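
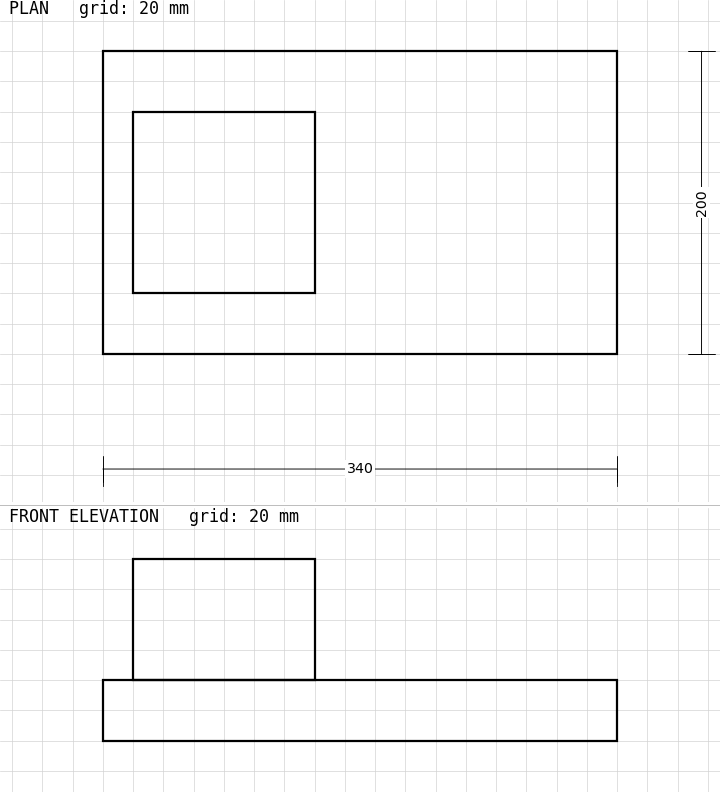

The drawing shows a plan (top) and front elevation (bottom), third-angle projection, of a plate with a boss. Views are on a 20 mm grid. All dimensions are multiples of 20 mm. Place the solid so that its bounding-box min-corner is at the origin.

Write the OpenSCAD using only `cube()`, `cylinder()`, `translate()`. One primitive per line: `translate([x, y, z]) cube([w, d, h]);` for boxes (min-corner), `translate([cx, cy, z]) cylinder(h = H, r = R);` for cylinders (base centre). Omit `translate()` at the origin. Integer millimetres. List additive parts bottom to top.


cube([340, 200, 40]);
translate([20, 40, 40]) cube([120, 120, 80]);


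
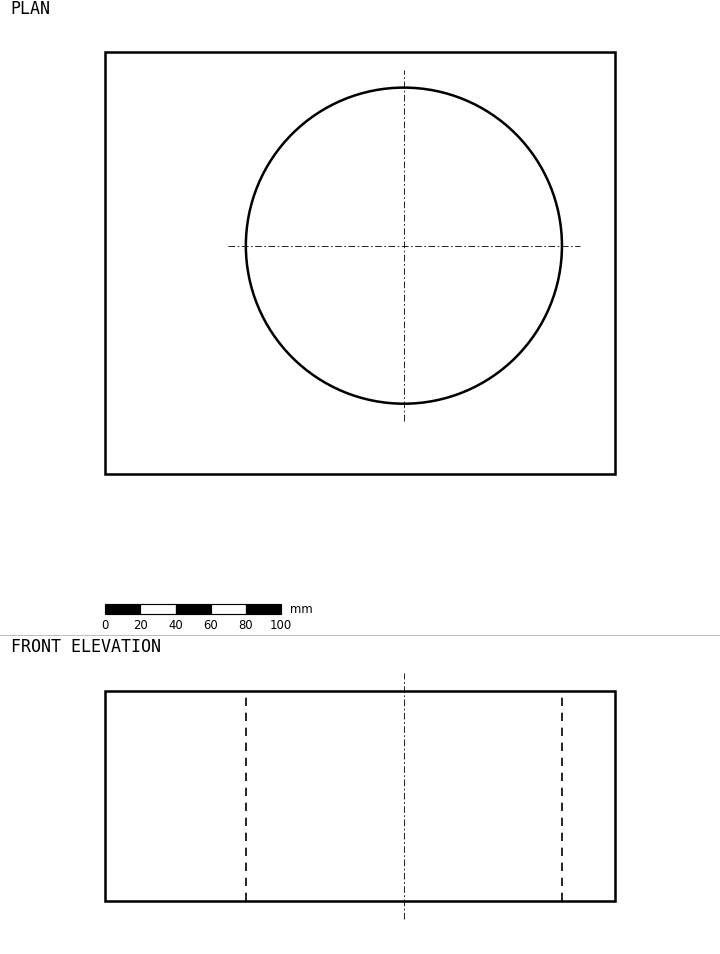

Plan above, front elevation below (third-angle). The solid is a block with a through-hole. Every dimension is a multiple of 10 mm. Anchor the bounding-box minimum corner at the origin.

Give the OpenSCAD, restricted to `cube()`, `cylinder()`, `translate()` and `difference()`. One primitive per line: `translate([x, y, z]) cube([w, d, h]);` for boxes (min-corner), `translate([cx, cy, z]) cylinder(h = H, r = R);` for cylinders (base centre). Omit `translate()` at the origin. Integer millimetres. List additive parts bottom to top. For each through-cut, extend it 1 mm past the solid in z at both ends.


difference() {
  cube([290, 240, 120]);
  translate([170, 130, -1]) cylinder(h = 122, r = 90);
}


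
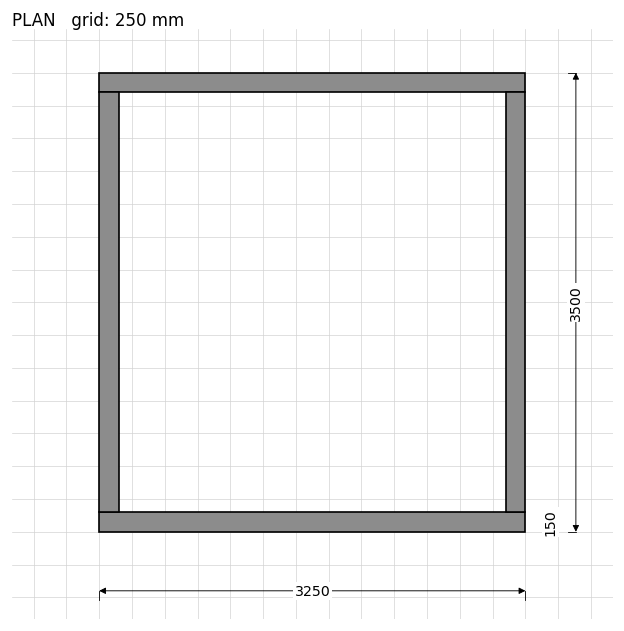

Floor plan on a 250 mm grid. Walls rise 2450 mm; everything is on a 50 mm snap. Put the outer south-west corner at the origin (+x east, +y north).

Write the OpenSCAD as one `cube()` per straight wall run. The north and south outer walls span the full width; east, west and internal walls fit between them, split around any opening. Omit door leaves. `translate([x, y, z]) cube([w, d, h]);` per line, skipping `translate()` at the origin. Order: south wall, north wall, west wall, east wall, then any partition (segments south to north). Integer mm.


cube([3250, 150, 2450]);
translate([0, 3350, 0]) cube([3250, 150, 2450]);
translate([0, 150, 0]) cube([150, 3200, 2450]);
translate([3100, 150, 0]) cube([150, 3200, 2450]);


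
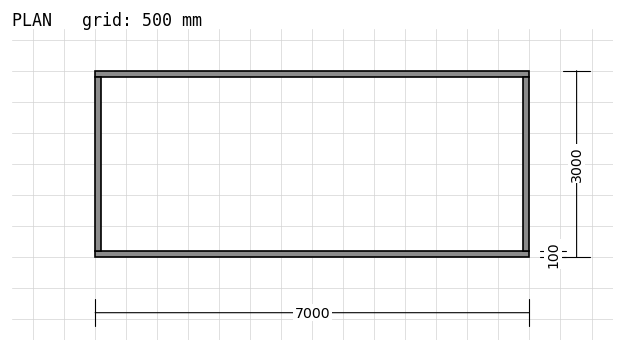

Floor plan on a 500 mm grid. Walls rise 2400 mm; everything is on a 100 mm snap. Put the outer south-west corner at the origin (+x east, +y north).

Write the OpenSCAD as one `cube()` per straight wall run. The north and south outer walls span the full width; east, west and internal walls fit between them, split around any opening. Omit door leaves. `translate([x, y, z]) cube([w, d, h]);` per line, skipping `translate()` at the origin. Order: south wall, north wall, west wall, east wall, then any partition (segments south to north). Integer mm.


cube([7000, 100, 2400]);
translate([0, 2900, 0]) cube([7000, 100, 2400]);
translate([0, 100, 0]) cube([100, 2800, 2400]);
translate([6900, 100, 0]) cube([100, 2800, 2400]);


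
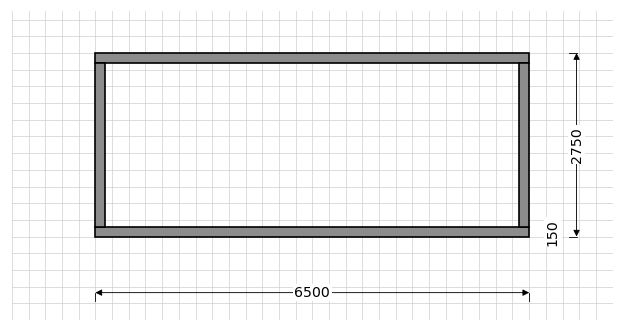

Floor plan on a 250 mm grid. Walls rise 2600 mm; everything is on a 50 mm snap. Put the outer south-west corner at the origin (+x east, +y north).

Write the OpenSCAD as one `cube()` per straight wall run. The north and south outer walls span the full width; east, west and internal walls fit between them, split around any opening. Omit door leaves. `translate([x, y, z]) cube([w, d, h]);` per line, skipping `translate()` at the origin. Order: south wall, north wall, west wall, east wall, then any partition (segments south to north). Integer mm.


cube([6500, 150, 2600]);
translate([0, 2600, 0]) cube([6500, 150, 2600]);
translate([0, 150, 0]) cube([150, 2450, 2600]);
translate([6350, 150, 0]) cube([150, 2450, 2600]);


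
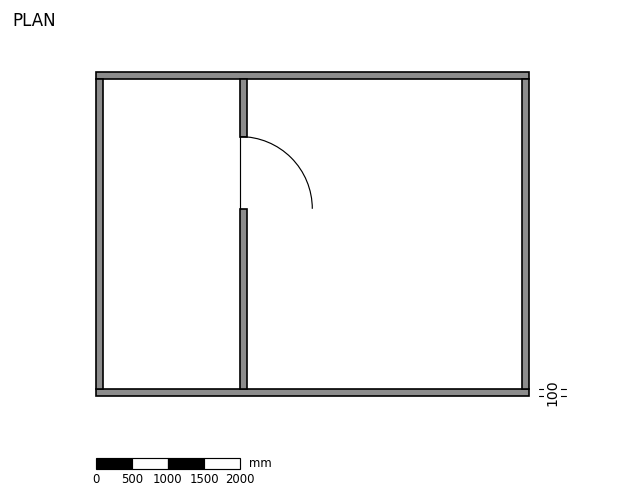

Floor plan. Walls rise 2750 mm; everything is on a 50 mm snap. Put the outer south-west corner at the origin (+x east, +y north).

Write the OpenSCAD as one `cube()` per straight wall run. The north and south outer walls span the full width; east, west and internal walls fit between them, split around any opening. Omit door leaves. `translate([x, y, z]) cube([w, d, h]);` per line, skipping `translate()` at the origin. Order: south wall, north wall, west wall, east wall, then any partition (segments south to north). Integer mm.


cube([6000, 100, 2750]);
translate([0, 4400, 0]) cube([6000, 100, 2750]);
translate([0, 100, 0]) cube([100, 4300, 2750]);
translate([5900, 100, 0]) cube([100, 4300, 2750]);
translate([2000, 100, 0]) cube([100, 2500, 2750]);
translate([2000, 3600, 0]) cube([100, 800, 2750]);


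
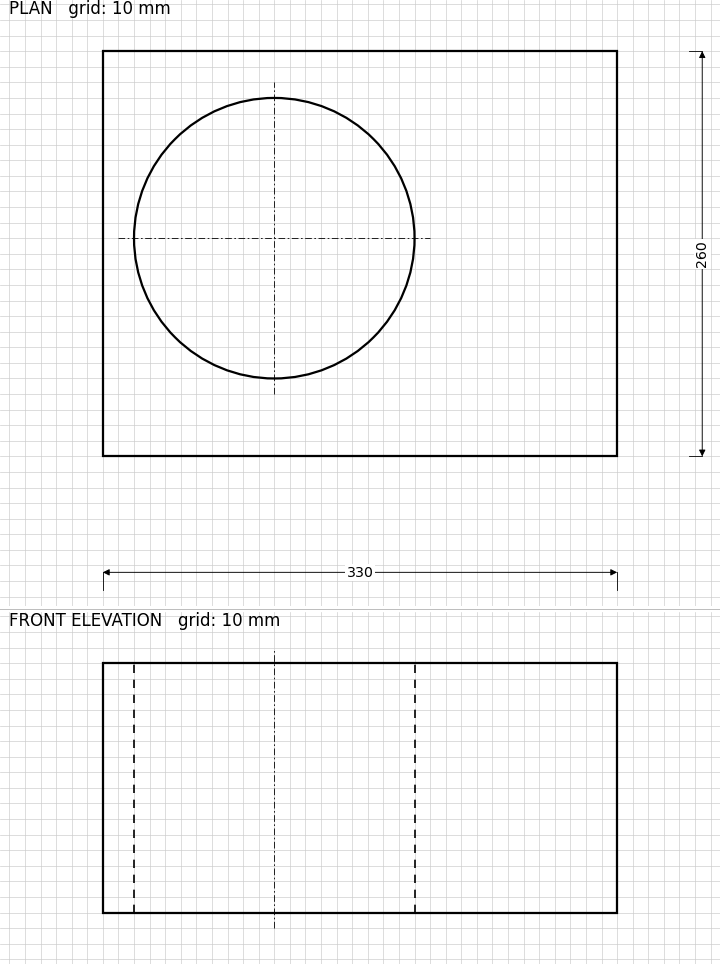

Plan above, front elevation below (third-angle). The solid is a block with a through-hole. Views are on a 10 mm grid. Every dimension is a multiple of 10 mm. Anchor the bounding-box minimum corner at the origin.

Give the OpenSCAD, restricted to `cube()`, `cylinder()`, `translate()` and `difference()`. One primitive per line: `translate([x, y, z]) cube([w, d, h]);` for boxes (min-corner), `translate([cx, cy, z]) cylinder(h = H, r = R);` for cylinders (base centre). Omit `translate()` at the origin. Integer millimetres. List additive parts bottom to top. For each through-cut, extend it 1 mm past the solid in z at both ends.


difference() {
  cube([330, 260, 160]);
  translate([110, 140, -1]) cylinder(h = 162, r = 90);
}


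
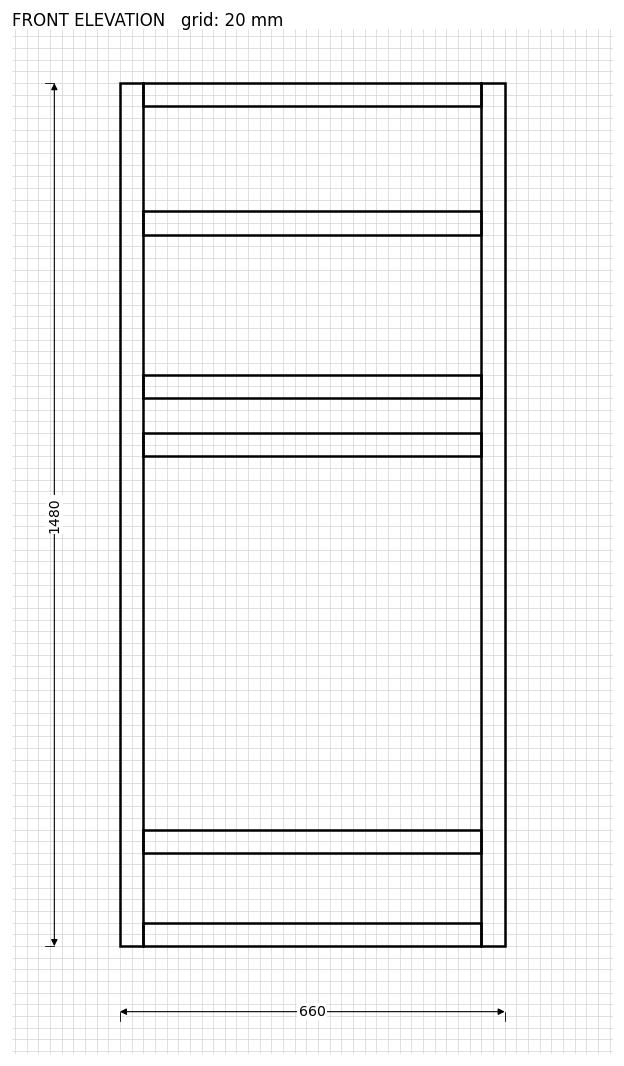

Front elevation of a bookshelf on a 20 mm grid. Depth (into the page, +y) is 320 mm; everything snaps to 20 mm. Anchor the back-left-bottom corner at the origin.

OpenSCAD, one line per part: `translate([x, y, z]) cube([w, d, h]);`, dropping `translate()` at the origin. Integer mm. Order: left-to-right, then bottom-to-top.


cube([40, 320, 1480]);
translate([40, 0, 0]) cube([580, 320, 40]);
translate([40, 0, 160]) cube([580, 320, 40]);
translate([40, 0, 840]) cube([580, 320, 40]);
translate([40, 0, 940]) cube([580, 320, 40]);
translate([40, 0, 1220]) cube([580, 320, 40]);
translate([40, 0, 1440]) cube([580, 320, 40]);
translate([620, 0, 0]) cube([40, 320, 1480]);


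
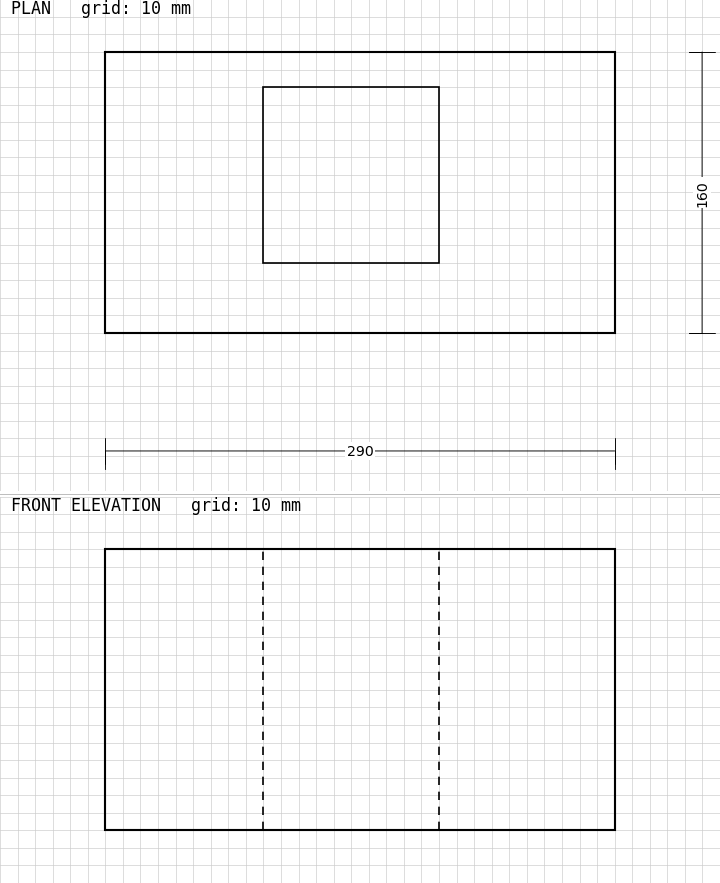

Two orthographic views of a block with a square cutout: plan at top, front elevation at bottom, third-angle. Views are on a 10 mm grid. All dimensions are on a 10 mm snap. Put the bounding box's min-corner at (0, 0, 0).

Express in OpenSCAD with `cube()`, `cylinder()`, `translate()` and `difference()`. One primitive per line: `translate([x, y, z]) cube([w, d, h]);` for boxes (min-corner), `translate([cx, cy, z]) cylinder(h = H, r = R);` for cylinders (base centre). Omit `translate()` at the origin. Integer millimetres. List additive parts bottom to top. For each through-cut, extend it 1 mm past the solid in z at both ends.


difference() {
  cube([290, 160, 160]);
  translate([90, 40, -1]) cube([100, 100, 162]);
}


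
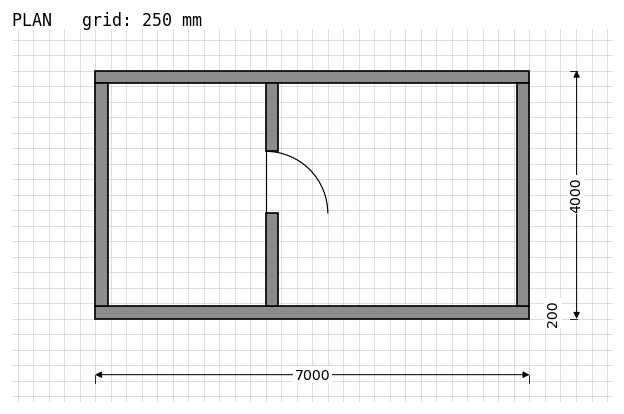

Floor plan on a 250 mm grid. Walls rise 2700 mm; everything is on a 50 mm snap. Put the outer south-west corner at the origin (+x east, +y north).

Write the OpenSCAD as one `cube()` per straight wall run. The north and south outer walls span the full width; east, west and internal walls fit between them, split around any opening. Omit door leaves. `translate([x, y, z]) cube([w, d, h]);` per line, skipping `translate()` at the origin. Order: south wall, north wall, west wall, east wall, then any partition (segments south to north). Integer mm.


cube([7000, 200, 2700]);
translate([0, 3800, 0]) cube([7000, 200, 2700]);
translate([0, 200, 0]) cube([200, 3600, 2700]);
translate([6800, 200, 0]) cube([200, 3600, 2700]);
translate([2750, 200, 0]) cube([200, 1500, 2700]);
translate([2750, 2700, 0]) cube([200, 1100, 2700]);


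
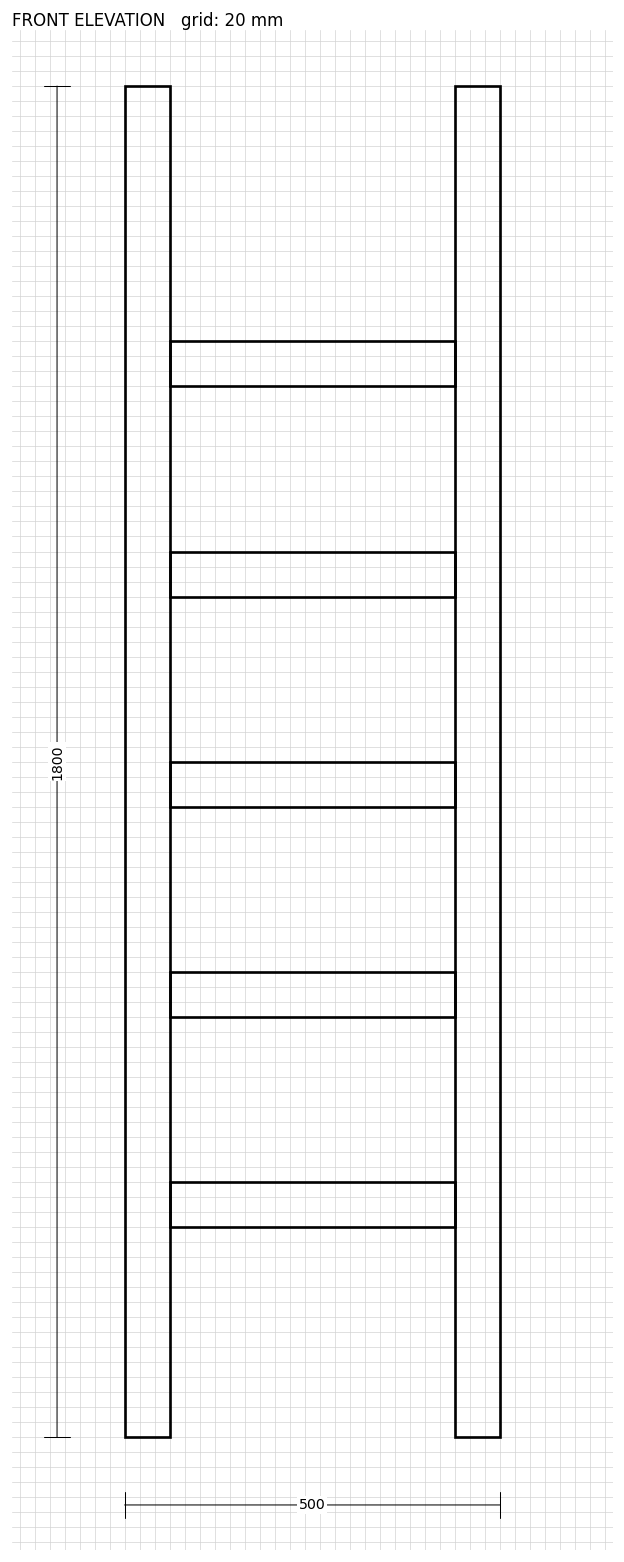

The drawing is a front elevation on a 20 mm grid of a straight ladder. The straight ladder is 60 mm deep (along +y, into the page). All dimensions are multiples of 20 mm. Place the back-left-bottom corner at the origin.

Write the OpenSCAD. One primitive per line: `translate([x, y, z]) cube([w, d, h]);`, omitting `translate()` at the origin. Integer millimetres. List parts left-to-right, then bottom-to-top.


cube([60, 60, 1800]);
translate([60, 0, 280]) cube([380, 60, 60]);
translate([60, 0, 560]) cube([380, 60, 60]);
translate([60, 0, 840]) cube([380, 60, 60]);
translate([60, 0, 1120]) cube([380, 60, 60]);
translate([60, 0, 1400]) cube([380, 60, 60]);
translate([440, 0, 0]) cube([60, 60, 1800]);


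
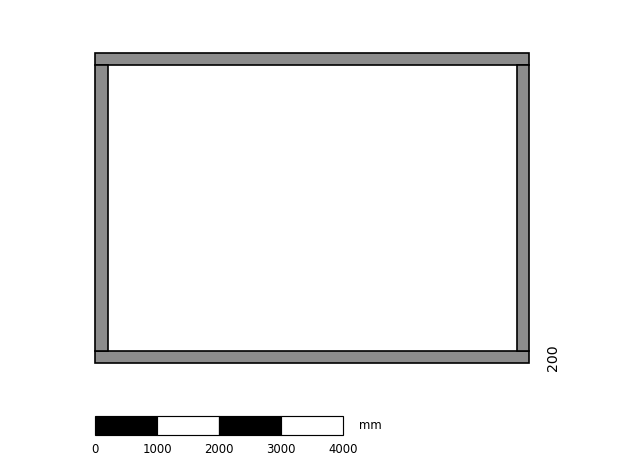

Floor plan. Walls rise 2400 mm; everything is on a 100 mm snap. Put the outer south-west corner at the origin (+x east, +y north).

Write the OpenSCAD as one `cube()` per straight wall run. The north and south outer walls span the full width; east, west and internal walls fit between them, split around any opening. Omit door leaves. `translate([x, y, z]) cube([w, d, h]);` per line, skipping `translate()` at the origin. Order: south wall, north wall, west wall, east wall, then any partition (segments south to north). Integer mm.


cube([7000, 200, 2400]);
translate([0, 4800, 0]) cube([7000, 200, 2400]);
translate([0, 200, 0]) cube([200, 4600, 2400]);
translate([6800, 200, 0]) cube([200, 4600, 2400]);


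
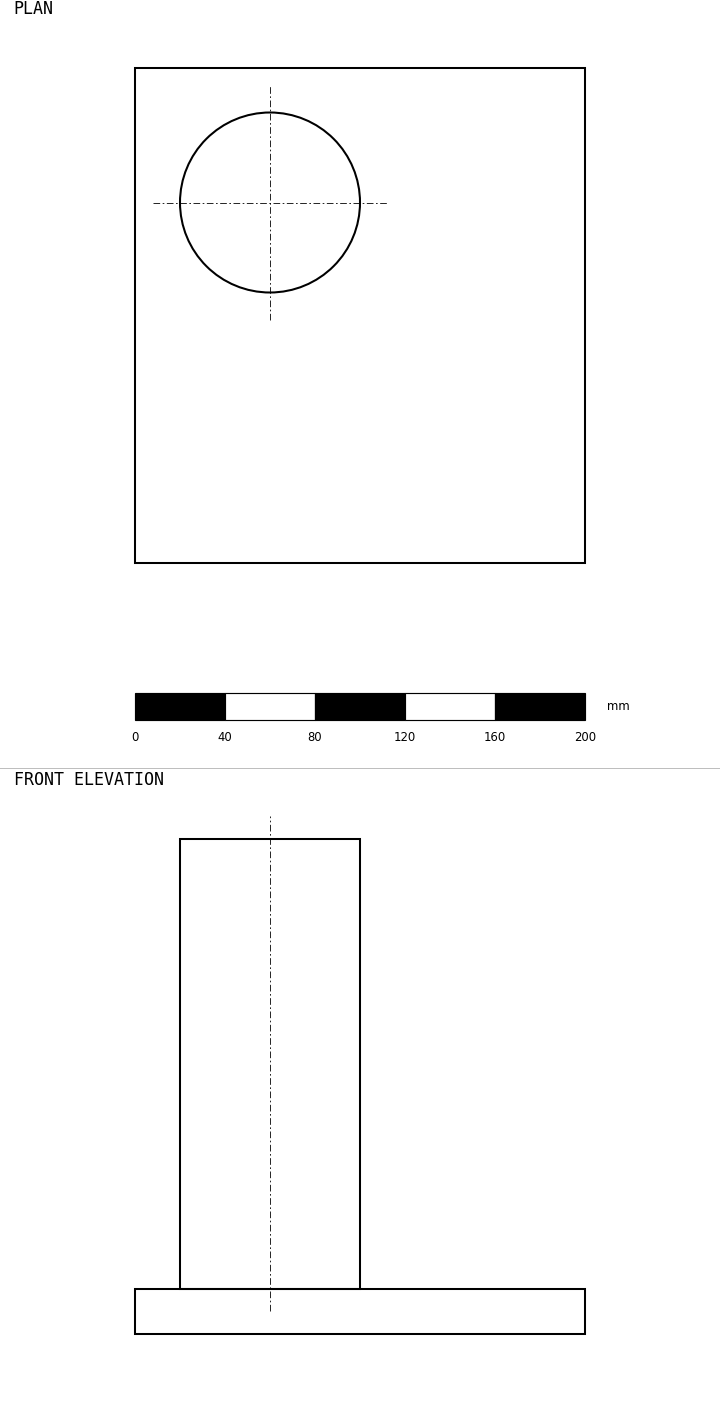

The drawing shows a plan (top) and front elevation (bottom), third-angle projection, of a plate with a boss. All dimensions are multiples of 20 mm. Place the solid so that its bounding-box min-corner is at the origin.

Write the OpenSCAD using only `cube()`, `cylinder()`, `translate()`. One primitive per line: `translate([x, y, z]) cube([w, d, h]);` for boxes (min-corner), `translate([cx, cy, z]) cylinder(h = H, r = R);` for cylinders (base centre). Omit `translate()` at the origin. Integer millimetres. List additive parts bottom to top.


cube([200, 220, 20]);
translate([60, 160, 20]) cylinder(h = 200, r = 40);


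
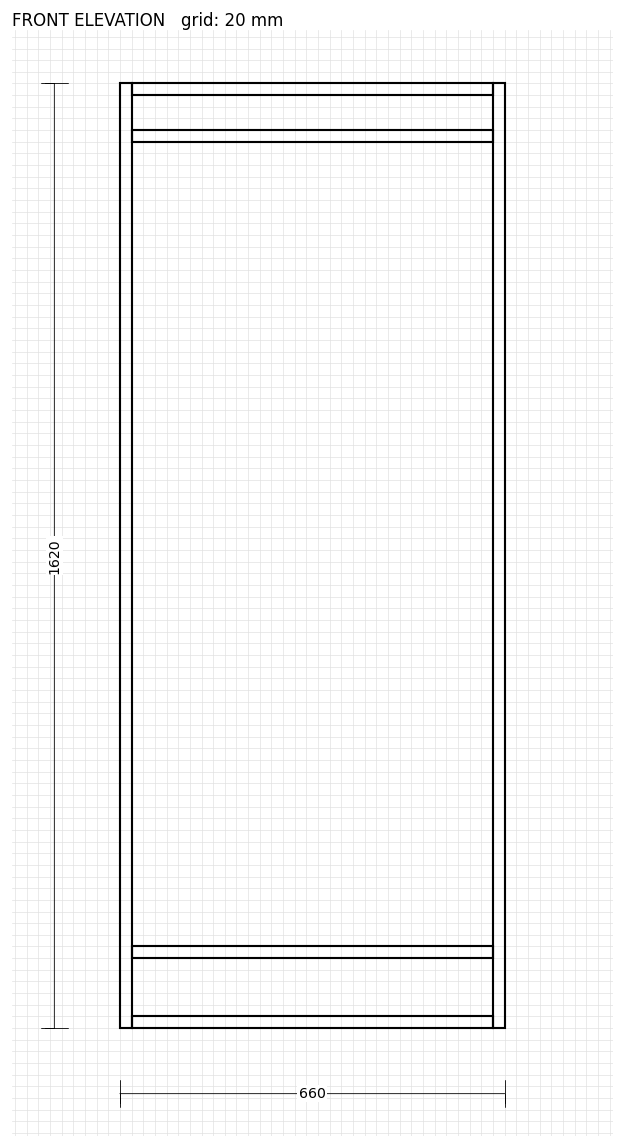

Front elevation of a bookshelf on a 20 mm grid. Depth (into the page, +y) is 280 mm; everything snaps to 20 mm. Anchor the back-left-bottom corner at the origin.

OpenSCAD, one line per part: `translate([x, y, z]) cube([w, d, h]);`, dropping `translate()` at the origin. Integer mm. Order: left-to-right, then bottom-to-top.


cube([20, 280, 1620]);
translate([20, 0, 0]) cube([620, 280, 20]);
translate([20, 0, 120]) cube([620, 280, 20]);
translate([20, 0, 1520]) cube([620, 280, 20]);
translate([20, 0, 1600]) cube([620, 280, 20]);
translate([640, 0, 0]) cube([20, 280, 1620]);


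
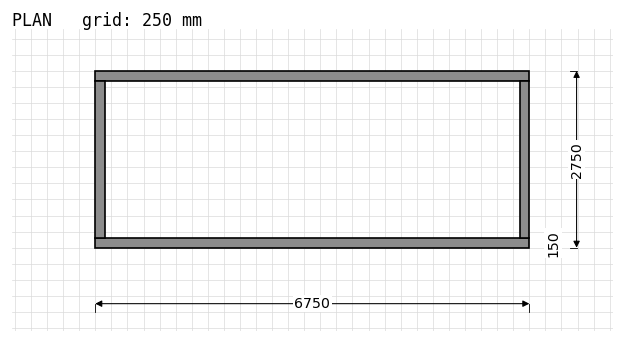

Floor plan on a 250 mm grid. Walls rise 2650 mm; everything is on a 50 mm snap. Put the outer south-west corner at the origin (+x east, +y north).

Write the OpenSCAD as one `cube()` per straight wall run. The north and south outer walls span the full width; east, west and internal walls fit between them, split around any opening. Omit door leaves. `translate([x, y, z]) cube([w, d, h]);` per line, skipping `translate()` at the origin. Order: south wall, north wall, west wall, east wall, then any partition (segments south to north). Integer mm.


cube([6750, 150, 2650]);
translate([0, 2600, 0]) cube([6750, 150, 2650]);
translate([0, 150, 0]) cube([150, 2450, 2650]);
translate([6600, 150, 0]) cube([150, 2450, 2650]);


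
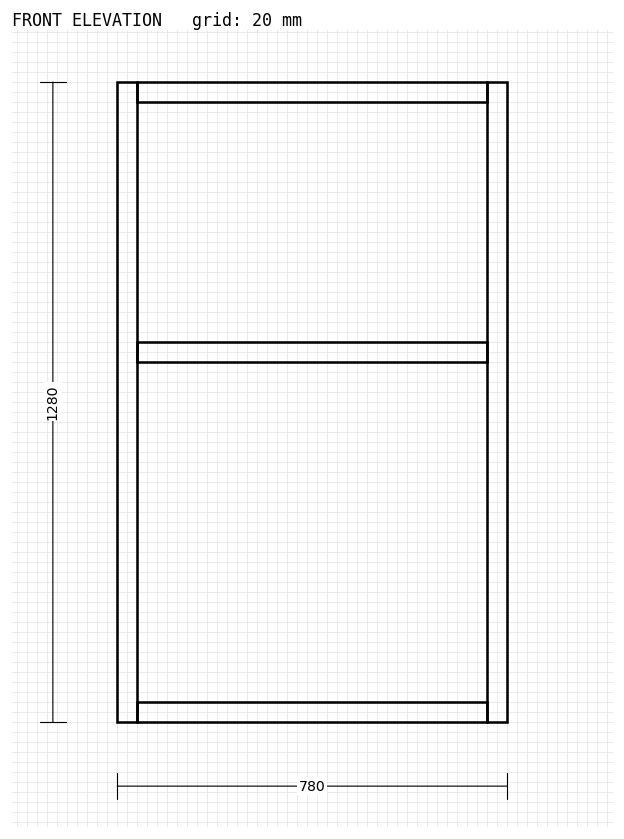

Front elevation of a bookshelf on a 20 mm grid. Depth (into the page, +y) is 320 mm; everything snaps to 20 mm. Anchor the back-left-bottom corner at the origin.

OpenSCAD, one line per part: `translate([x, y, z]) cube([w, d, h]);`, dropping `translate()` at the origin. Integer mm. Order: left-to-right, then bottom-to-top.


cube([40, 320, 1280]);
translate([40, 0, 0]) cube([700, 320, 40]);
translate([40, 0, 720]) cube([700, 320, 40]);
translate([40, 0, 1240]) cube([700, 320, 40]);
translate([740, 0, 0]) cube([40, 320, 1280]);


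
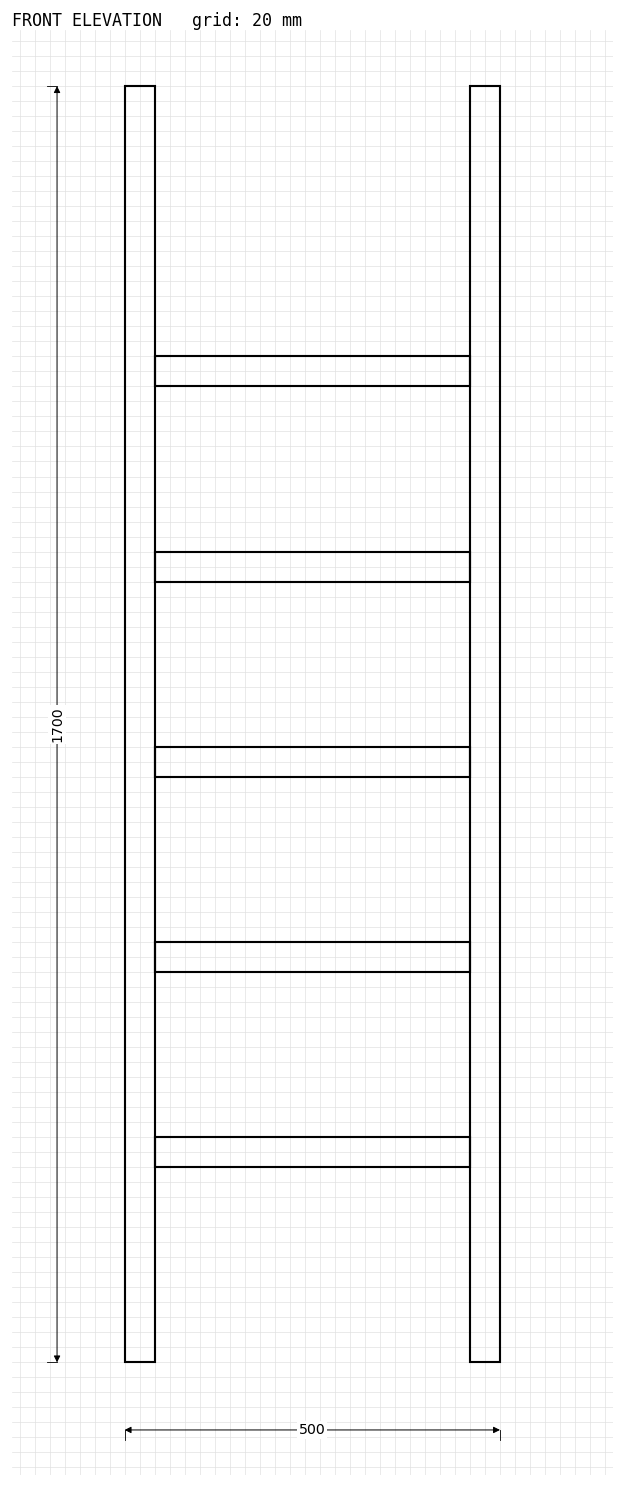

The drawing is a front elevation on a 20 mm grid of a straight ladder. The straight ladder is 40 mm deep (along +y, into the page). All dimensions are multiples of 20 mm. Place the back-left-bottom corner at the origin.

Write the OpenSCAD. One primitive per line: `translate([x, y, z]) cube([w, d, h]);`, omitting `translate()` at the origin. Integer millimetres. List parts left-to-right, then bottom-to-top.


cube([40, 40, 1700]);
translate([40, 0, 260]) cube([420, 40, 40]);
translate([40, 0, 520]) cube([420, 40, 40]);
translate([40, 0, 780]) cube([420, 40, 40]);
translate([40, 0, 1040]) cube([420, 40, 40]);
translate([40, 0, 1300]) cube([420, 40, 40]);
translate([460, 0, 0]) cube([40, 40, 1700]);


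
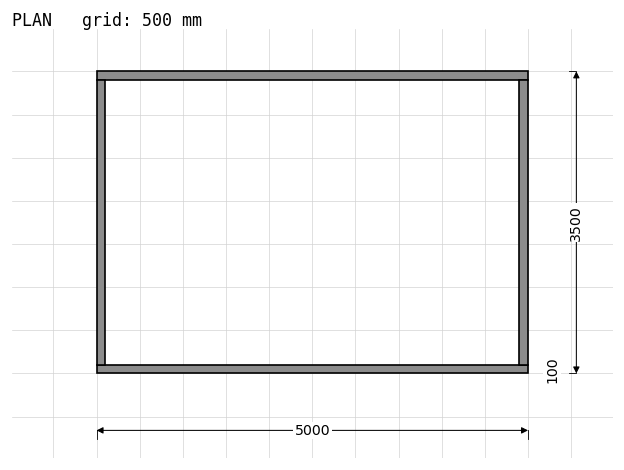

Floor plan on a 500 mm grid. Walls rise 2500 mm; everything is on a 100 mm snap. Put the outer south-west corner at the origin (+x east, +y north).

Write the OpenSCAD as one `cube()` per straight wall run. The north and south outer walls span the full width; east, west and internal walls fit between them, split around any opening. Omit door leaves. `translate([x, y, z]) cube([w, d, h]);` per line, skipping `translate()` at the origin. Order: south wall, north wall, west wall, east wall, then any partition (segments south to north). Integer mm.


cube([5000, 100, 2500]);
translate([0, 3400, 0]) cube([5000, 100, 2500]);
translate([0, 100, 0]) cube([100, 3300, 2500]);
translate([4900, 100, 0]) cube([100, 3300, 2500]);


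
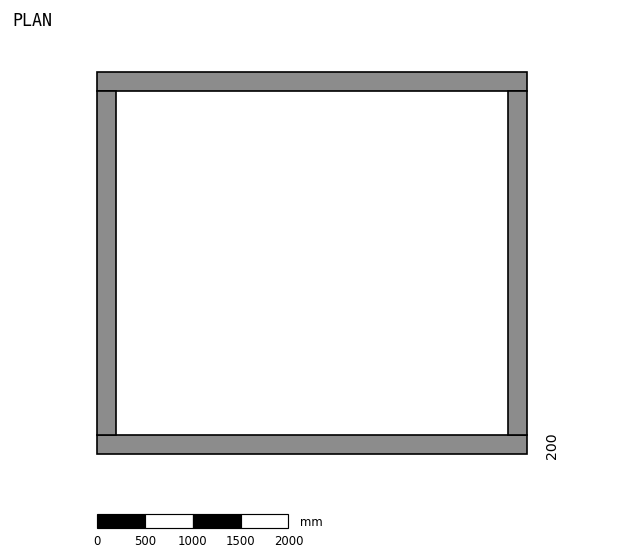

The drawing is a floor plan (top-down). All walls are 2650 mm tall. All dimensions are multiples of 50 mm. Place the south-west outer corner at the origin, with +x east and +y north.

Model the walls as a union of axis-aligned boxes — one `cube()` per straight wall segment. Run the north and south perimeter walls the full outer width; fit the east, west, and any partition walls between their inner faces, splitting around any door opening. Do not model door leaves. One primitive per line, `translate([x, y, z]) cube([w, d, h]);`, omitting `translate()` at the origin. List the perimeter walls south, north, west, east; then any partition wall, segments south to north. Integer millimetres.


cube([4500, 200, 2650]);
translate([0, 3800, 0]) cube([4500, 200, 2650]);
translate([0, 200, 0]) cube([200, 3600, 2650]);
translate([4300, 200, 0]) cube([200, 3600, 2650]);


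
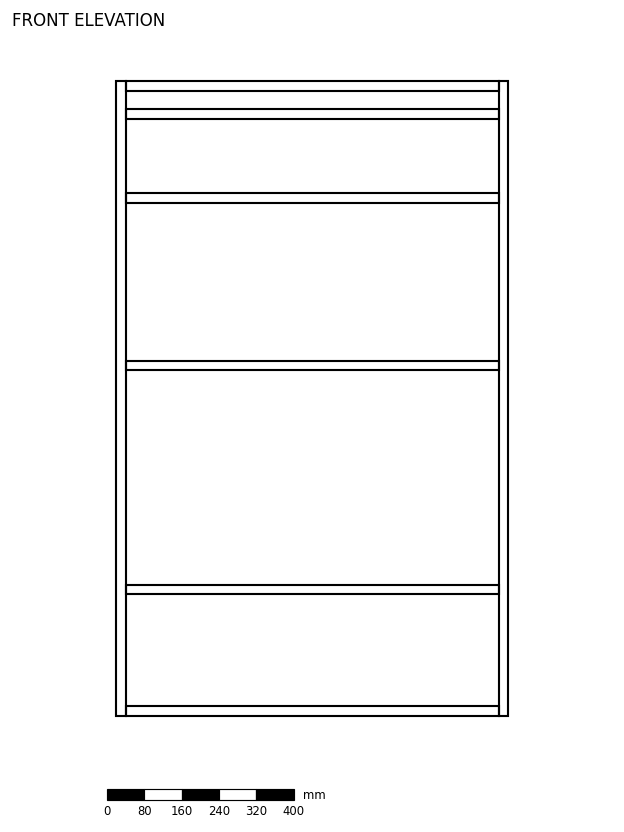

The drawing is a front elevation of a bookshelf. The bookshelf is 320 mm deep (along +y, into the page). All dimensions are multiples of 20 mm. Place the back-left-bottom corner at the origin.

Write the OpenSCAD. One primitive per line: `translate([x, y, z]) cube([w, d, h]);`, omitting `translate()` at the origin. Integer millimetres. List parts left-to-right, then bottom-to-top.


cube([20, 320, 1360]);
translate([20, 0, 0]) cube([800, 320, 20]);
translate([20, 0, 260]) cube([800, 320, 20]);
translate([20, 0, 740]) cube([800, 320, 20]);
translate([20, 0, 1100]) cube([800, 320, 20]);
translate([20, 0, 1280]) cube([800, 320, 20]);
translate([20, 0, 1340]) cube([800, 320, 20]);
translate([820, 0, 0]) cube([20, 320, 1360]);


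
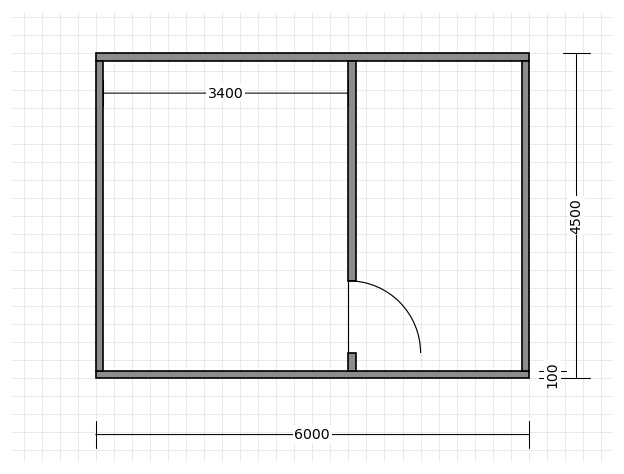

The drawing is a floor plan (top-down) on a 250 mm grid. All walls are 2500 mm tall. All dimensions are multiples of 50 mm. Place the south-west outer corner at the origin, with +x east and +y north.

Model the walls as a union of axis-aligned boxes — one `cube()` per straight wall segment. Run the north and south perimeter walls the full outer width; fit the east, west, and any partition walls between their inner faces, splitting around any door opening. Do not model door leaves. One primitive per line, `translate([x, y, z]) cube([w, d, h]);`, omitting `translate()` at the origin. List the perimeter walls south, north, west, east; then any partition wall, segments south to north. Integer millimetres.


cube([6000, 100, 2500]);
translate([0, 4400, 0]) cube([6000, 100, 2500]);
translate([0, 100, 0]) cube([100, 4300, 2500]);
translate([5900, 100, 0]) cube([100, 4300, 2500]);
translate([3500, 100, 0]) cube([100, 250, 2500]);
translate([3500, 1350, 0]) cube([100, 3050, 2500]);


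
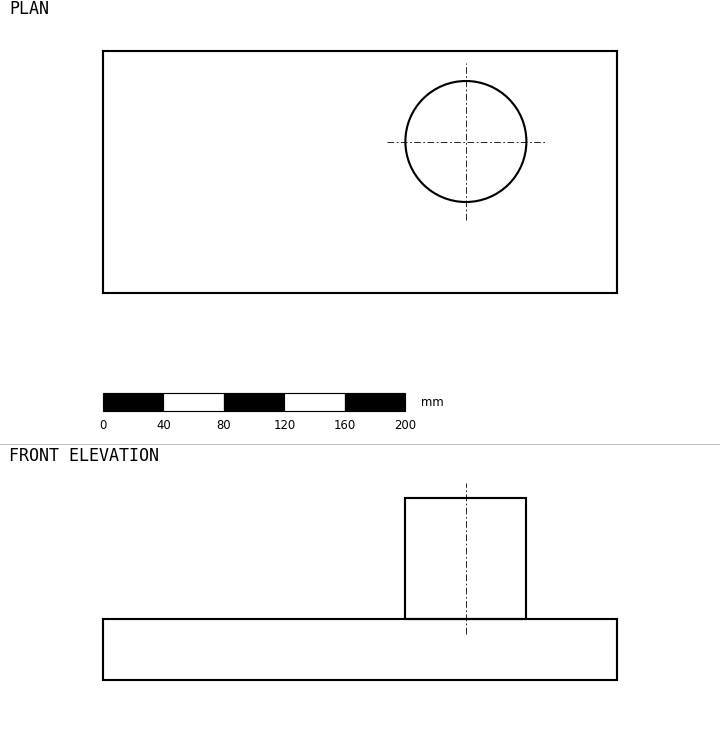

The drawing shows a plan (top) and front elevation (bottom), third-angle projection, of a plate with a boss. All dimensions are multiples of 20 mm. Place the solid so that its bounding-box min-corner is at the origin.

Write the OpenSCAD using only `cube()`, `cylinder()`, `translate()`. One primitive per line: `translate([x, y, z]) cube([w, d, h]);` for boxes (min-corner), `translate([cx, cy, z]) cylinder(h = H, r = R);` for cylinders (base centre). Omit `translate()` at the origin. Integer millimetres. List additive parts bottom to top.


cube([340, 160, 40]);
translate([240, 100, 40]) cylinder(h = 80, r = 40);


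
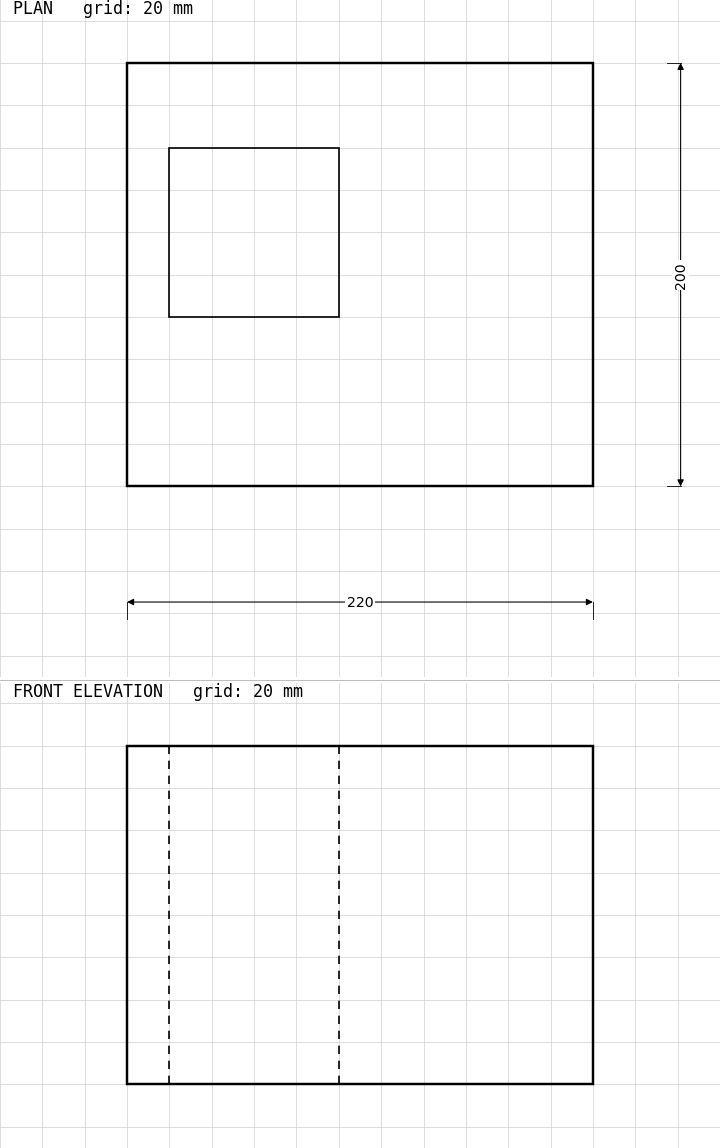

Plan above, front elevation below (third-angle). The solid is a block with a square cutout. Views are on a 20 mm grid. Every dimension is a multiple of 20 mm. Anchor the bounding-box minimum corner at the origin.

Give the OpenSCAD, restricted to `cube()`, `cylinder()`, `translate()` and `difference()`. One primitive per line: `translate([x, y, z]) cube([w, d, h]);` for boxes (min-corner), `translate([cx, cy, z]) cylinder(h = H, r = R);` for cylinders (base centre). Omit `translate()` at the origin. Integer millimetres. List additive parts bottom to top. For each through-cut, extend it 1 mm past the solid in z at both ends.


difference() {
  cube([220, 200, 160]);
  translate([20, 80, -1]) cube([80, 80, 162]);
}


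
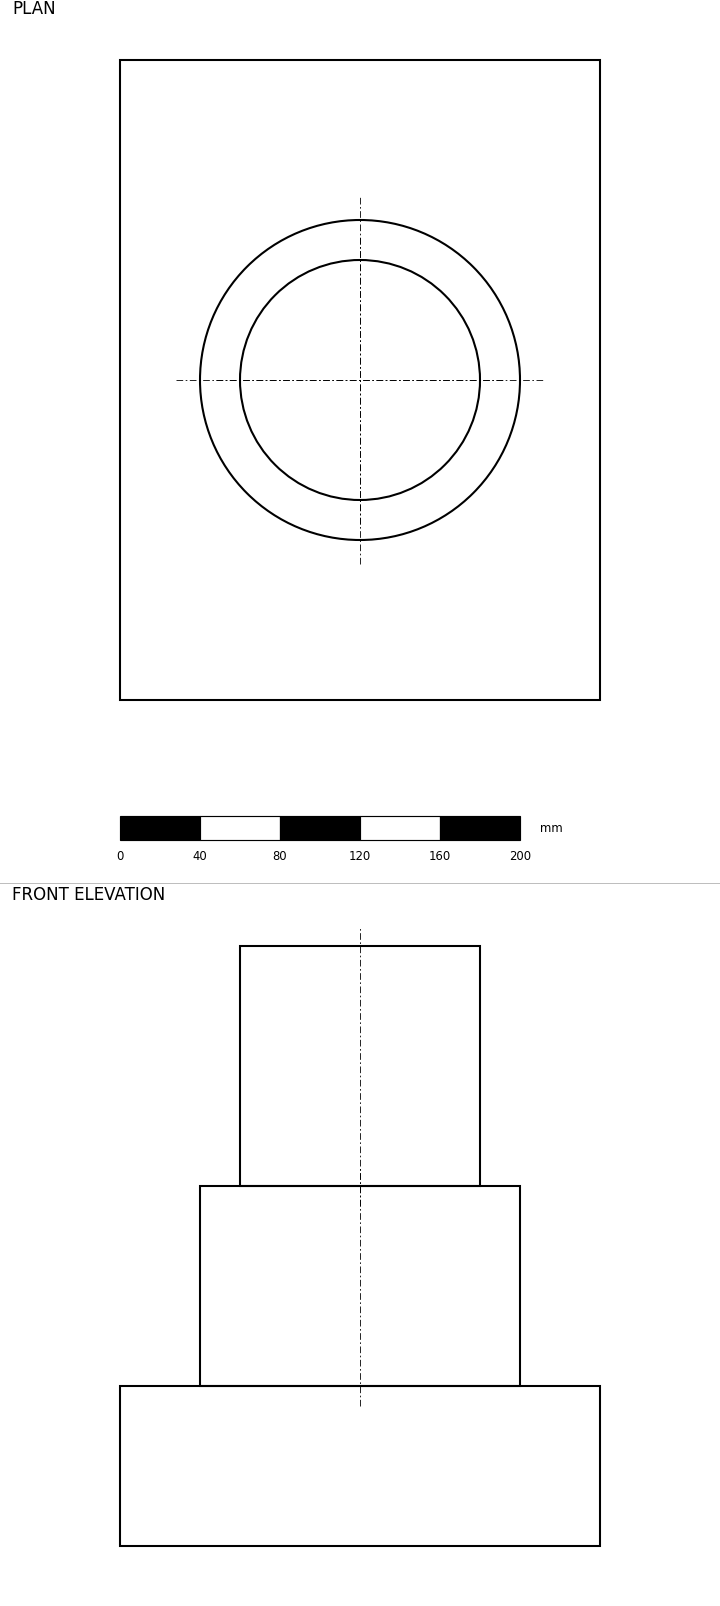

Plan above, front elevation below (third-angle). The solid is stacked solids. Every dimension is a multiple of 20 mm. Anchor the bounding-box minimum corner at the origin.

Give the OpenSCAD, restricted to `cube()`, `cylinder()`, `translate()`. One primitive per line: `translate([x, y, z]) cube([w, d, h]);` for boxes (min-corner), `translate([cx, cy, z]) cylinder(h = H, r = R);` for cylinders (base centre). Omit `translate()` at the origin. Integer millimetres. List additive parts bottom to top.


cube([240, 320, 80]);
translate([120, 160, 80]) cylinder(h = 100, r = 80);
translate([120, 160, 180]) cylinder(h = 120, r = 60);


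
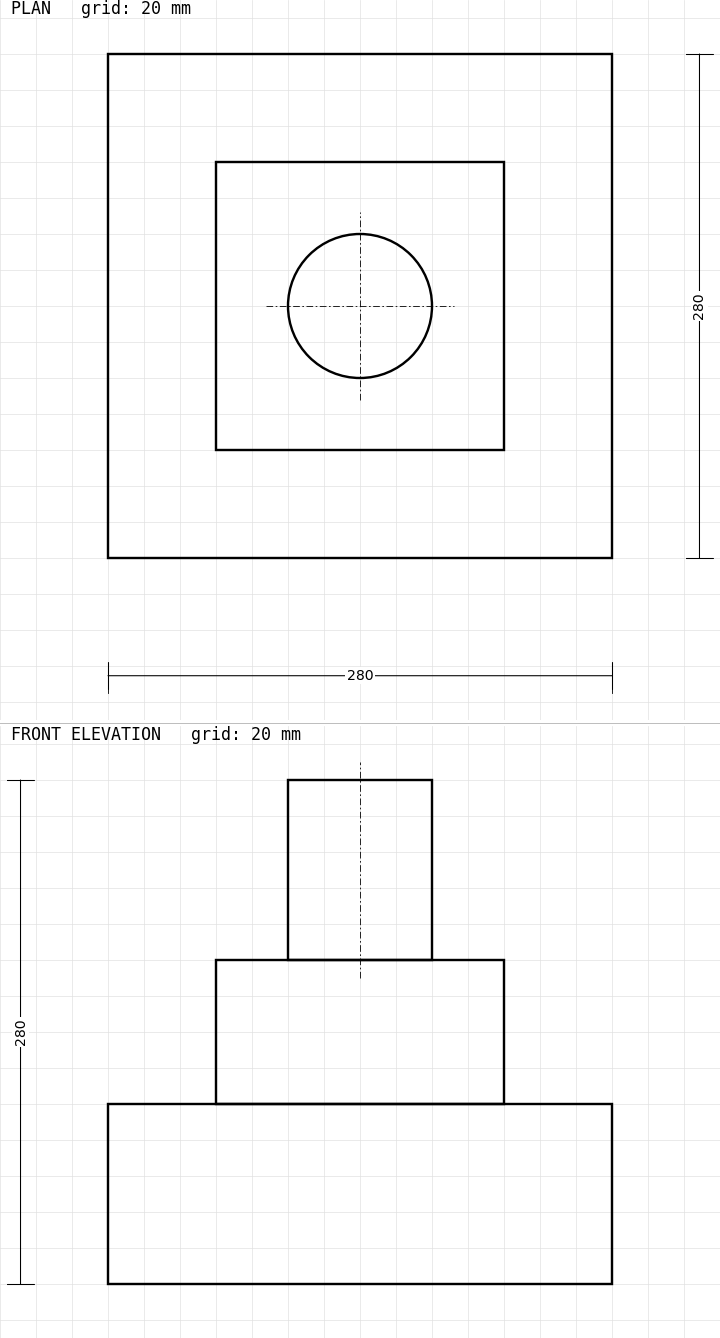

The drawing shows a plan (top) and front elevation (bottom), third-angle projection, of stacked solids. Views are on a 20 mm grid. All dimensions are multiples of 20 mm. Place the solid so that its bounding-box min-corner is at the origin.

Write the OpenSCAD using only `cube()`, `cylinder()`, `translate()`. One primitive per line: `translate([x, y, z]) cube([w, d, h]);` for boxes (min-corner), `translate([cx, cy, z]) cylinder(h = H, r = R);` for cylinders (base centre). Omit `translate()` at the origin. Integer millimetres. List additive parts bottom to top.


cube([280, 280, 100]);
translate([60, 60, 100]) cube([160, 160, 80]);
translate([140, 140, 180]) cylinder(h = 100, r = 40);


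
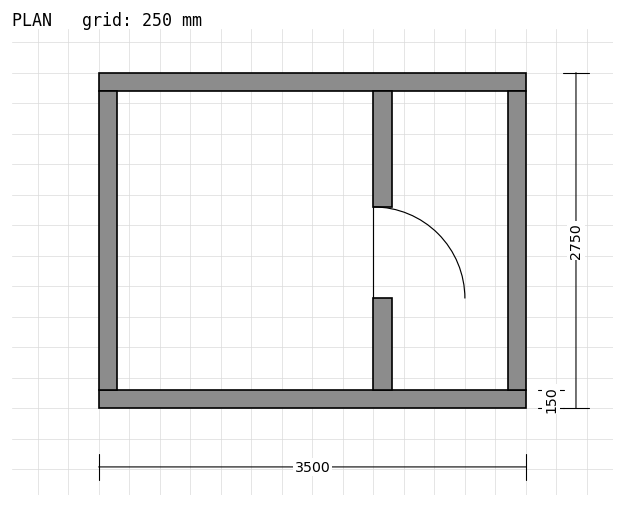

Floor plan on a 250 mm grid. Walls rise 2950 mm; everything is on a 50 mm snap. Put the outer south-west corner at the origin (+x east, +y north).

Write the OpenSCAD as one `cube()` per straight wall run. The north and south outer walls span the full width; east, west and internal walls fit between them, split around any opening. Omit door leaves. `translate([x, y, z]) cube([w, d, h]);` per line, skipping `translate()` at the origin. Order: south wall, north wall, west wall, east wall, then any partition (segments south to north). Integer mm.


cube([3500, 150, 2950]);
translate([0, 2600, 0]) cube([3500, 150, 2950]);
translate([0, 150, 0]) cube([150, 2450, 2950]);
translate([3350, 150, 0]) cube([150, 2450, 2950]);
translate([2250, 150, 0]) cube([150, 750, 2950]);
translate([2250, 1650, 0]) cube([150, 950, 2950]);


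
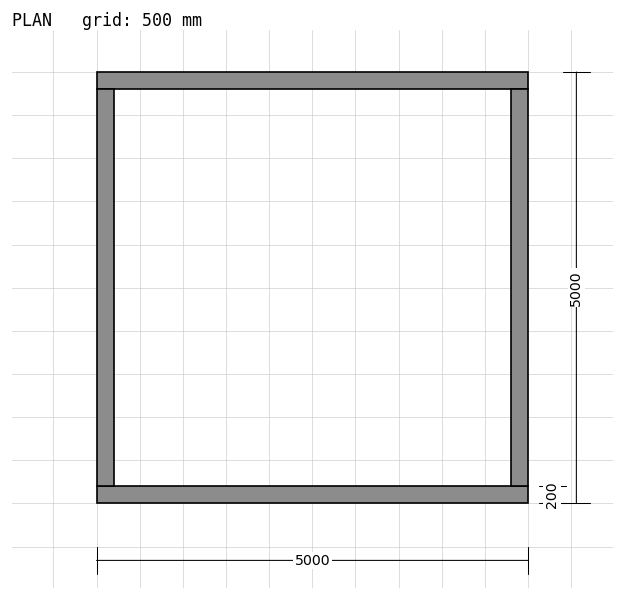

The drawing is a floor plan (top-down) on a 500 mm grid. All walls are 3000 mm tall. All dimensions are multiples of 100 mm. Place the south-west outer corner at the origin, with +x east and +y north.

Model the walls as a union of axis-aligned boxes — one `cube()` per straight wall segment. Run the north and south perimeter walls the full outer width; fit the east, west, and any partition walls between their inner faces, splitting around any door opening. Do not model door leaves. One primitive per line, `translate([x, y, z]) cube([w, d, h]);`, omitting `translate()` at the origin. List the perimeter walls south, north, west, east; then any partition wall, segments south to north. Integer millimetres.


cube([5000, 200, 3000]);
translate([0, 4800, 0]) cube([5000, 200, 3000]);
translate([0, 200, 0]) cube([200, 4600, 3000]);
translate([4800, 200, 0]) cube([200, 4600, 3000]);


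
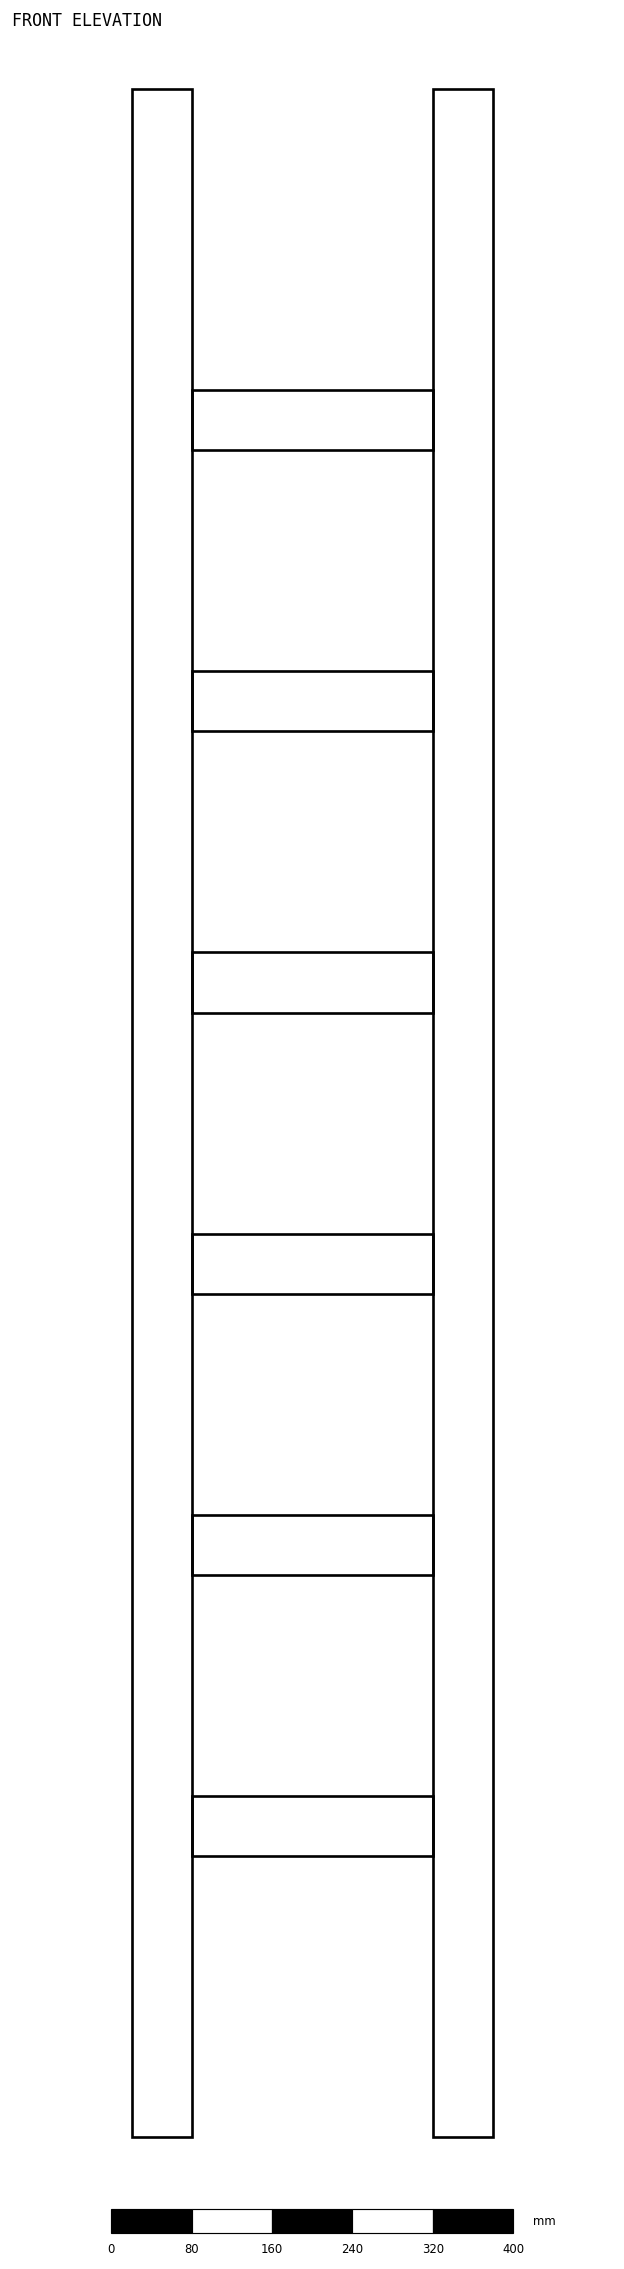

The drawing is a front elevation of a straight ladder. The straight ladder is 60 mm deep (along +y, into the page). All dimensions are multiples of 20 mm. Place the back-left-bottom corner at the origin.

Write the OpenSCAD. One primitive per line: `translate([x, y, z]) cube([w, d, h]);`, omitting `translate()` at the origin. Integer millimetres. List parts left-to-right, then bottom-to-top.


cube([60, 60, 2040]);
translate([60, 0, 280]) cube([240, 60, 60]);
translate([60, 0, 560]) cube([240, 60, 60]);
translate([60, 0, 840]) cube([240, 60, 60]);
translate([60, 0, 1120]) cube([240, 60, 60]);
translate([60, 0, 1400]) cube([240, 60, 60]);
translate([60, 0, 1680]) cube([240, 60, 60]);
translate([300, 0, 0]) cube([60, 60, 2040]);


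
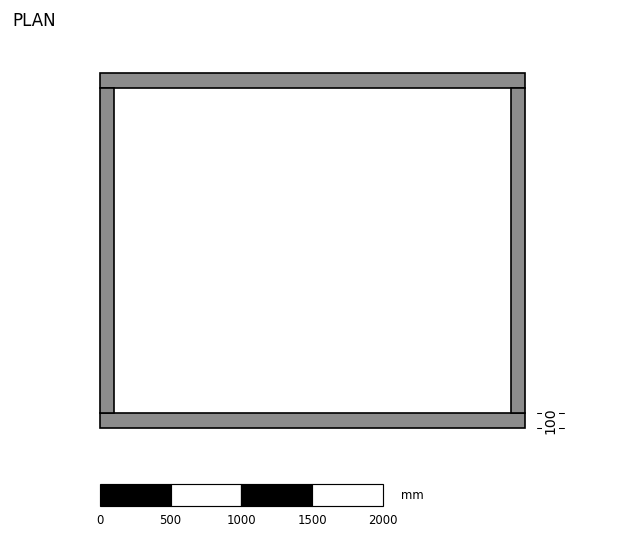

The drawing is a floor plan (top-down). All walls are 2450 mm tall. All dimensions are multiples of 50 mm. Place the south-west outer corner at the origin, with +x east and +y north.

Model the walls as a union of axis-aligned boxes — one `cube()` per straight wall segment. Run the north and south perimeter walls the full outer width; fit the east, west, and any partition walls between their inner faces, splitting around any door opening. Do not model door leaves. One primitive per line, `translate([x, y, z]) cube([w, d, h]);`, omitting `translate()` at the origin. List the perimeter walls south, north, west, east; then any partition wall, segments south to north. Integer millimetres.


cube([3000, 100, 2450]);
translate([0, 2400, 0]) cube([3000, 100, 2450]);
translate([0, 100, 0]) cube([100, 2300, 2450]);
translate([2900, 100, 0]) cube([100, 2300, 2450]);


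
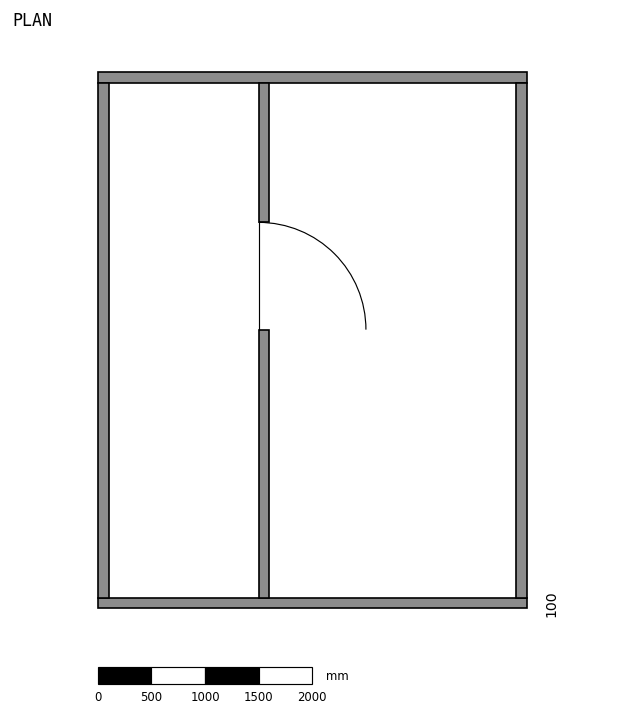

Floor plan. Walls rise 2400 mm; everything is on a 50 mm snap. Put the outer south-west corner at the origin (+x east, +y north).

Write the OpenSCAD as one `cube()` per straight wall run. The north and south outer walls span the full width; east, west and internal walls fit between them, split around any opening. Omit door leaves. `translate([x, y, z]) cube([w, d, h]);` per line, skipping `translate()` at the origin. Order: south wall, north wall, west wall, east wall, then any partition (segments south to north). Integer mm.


cube([4000, 100, 2400]);
translate([0, 4900, 0]) cube([4000, 100, 2400]);
translate([0, 100, 0]) cube([100, 4800, 2400]);
translate([3900, 100, 0]) cube([100, 4800, 2400]);
translate([1500, 100, 0]) cube([100, 2500, 2400]);
translate([1500, 3600, 0]) cube([100, 1300, 2400]);


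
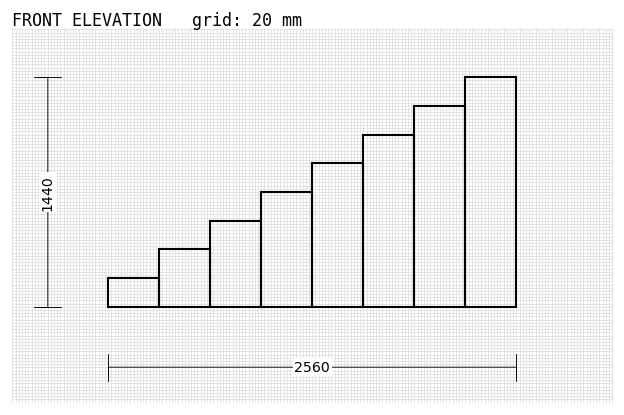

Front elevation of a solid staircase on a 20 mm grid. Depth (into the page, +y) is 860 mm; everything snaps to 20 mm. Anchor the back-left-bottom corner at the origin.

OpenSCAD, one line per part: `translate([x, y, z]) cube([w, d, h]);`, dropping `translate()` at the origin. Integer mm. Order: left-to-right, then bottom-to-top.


cube([320, 860, 180]);
translate([320, 0, 0]) cube([320, 860, 360]);
translate([640, 0, 0]) cube([320, 860, 540]);
translate([960, 0, 0]) cube([320, 860, 720]);
translate([1280, 0, 0]) cube([320, 860, 900]);
translate([1600, 0, 0]) cube([320, 860, 1080]);
translate([1920, 0, 0]) cube([320, 860, 1260]);
translate([2240, 0, 0]) cube([320, 860, 1440]);


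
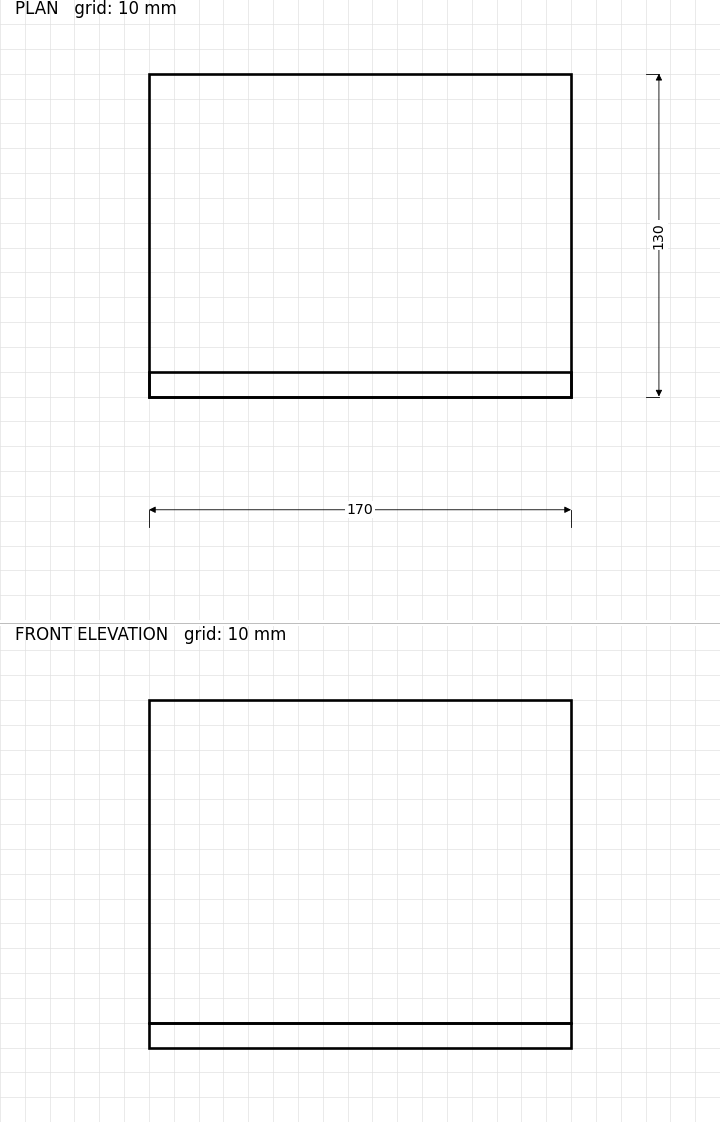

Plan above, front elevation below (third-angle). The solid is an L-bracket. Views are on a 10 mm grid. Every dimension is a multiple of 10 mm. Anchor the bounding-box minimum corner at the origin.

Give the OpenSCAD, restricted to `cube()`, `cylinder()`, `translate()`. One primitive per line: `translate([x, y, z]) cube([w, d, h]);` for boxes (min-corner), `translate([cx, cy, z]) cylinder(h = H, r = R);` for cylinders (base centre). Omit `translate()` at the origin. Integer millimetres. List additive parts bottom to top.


cube([170, 130, 10]);
translate([0, 0, 10]) cube([170, 10, 130]);


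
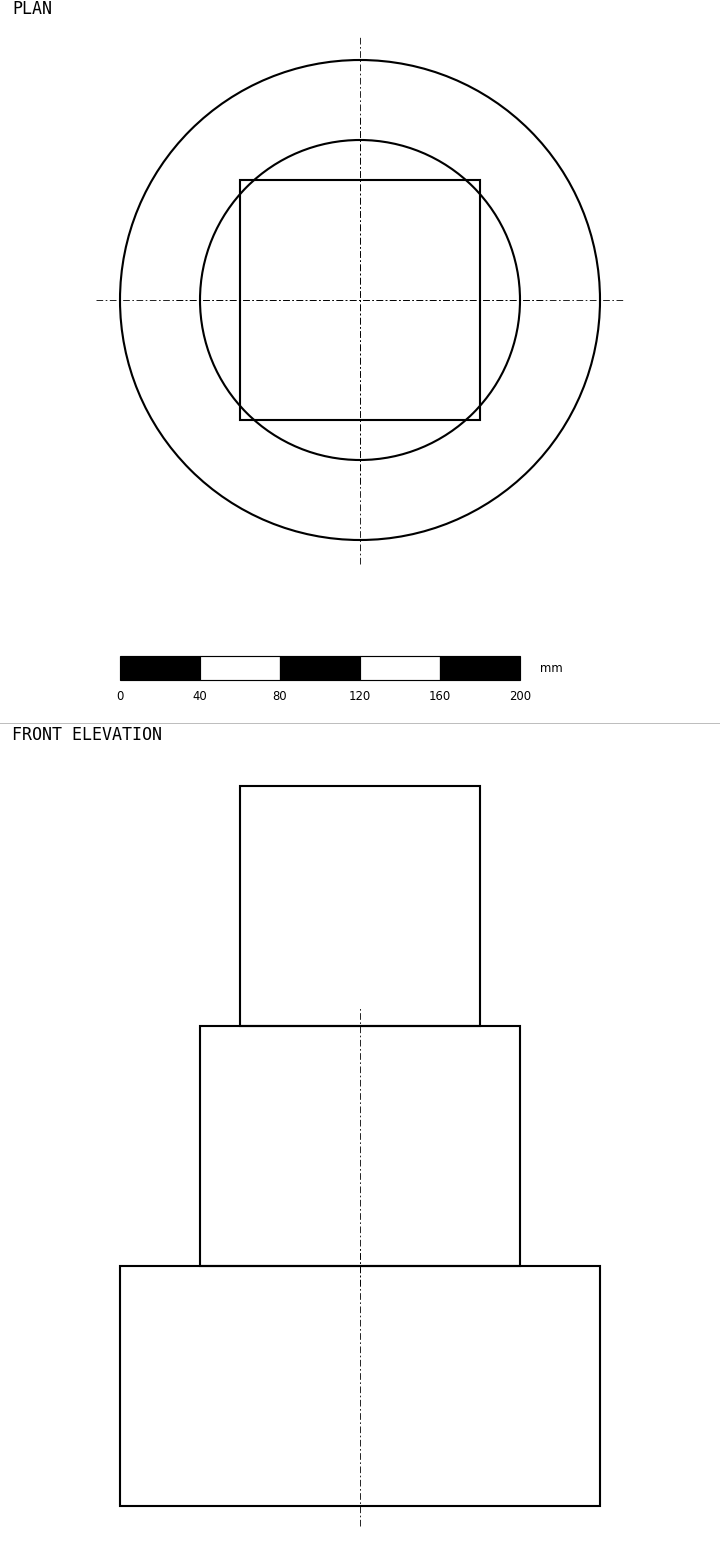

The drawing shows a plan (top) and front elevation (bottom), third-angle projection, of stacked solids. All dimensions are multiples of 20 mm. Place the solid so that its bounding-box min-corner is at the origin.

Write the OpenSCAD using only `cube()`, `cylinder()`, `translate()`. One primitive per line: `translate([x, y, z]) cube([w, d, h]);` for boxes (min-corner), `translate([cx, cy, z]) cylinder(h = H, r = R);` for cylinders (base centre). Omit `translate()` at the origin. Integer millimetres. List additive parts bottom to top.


translate([120, 120, 0]) cylinder(h = 120, r = 120);
translate([120, 120, 120]) cylinder(h = 120, r = 80);
translate([60, 60, 240]) cube([120, 120, 120]);


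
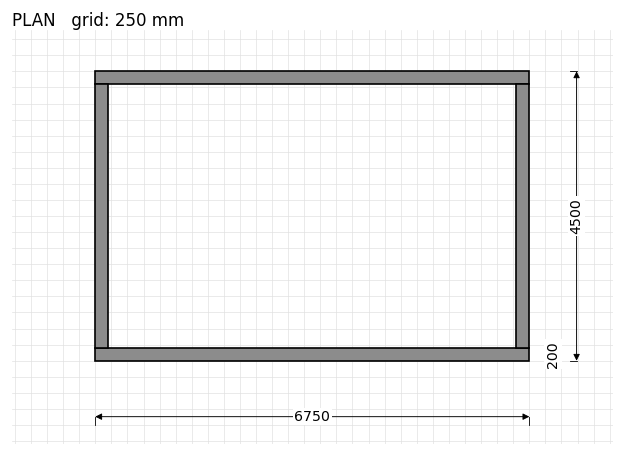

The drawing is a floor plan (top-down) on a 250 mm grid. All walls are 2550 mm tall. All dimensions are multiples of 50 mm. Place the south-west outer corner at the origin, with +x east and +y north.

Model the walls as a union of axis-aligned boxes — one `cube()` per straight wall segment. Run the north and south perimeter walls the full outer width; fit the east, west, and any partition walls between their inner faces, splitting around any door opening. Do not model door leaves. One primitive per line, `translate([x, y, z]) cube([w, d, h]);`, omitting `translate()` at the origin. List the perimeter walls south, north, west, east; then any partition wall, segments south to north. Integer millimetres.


cube([6750, 200, 2550]);
translate([0, 4300, 0]) cube([6750, 200, 2550]);
translate([0, 200, 0]) cube([200, 4100, 2550]);
translate([6550, 200, 0]) cube([200, 4100, 2550]);


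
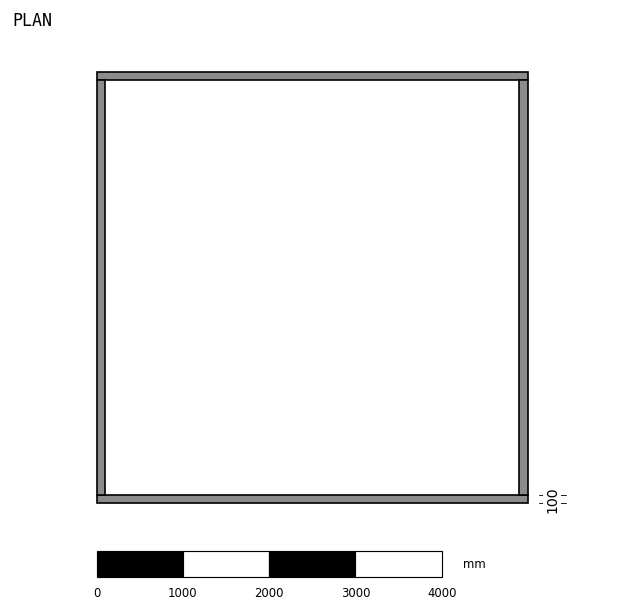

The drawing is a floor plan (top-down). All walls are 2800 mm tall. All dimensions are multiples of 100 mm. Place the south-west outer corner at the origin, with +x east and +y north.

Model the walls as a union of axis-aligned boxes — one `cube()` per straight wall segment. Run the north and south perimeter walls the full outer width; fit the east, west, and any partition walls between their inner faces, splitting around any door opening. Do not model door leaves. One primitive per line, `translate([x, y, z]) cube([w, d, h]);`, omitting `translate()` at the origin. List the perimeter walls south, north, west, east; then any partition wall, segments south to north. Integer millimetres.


cube([5000, 100, 2800]);
translate([0, 4900, 0]) cube([5000, 100, 2800]);
translate([0, 100, 0]) cube([100, 4800, 2800]);
translate([4900, 100, 0]) cube([100, 4800, 2800]);


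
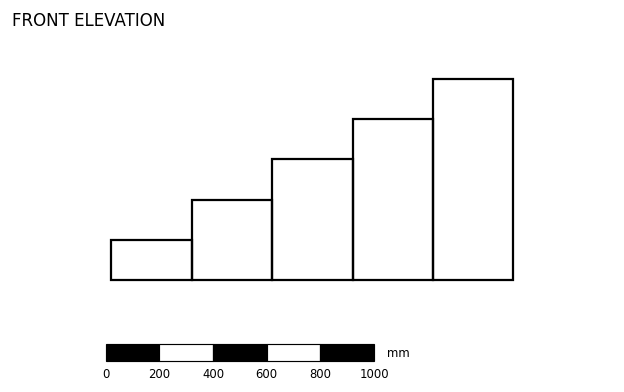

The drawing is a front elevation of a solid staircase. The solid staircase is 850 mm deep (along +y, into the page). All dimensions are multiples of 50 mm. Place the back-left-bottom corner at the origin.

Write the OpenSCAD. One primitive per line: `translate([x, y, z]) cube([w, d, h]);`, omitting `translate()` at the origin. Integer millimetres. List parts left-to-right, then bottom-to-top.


cube([300, 850, 150]);
translate([300, 0, 0]) cube([300, 850, 300]);
translate([600, 0, 0]) cube([300, 850, 450]);
translate([900, 0, 0]) cube([300, 850, 600]);
translate([1200, 0, 0]) cube([300, 850, 750]);


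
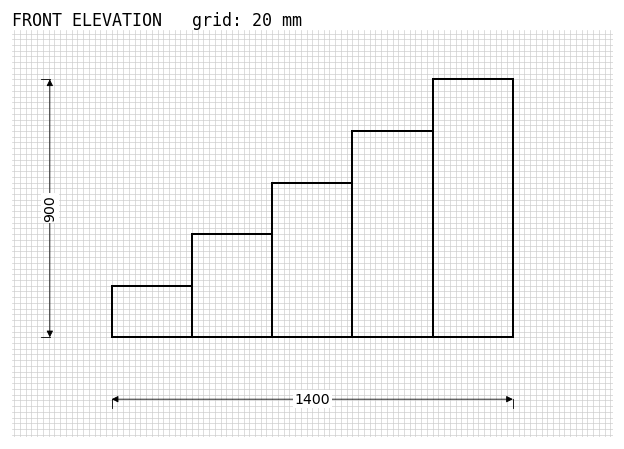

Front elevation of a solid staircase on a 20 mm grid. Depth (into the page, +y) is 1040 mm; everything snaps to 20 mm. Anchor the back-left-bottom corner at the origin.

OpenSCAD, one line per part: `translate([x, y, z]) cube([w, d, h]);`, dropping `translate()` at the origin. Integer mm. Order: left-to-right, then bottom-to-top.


cube([280, 1040, 180]);
translate([280, 0, 0]) cube([280, 1040, 360]);
translate([560, 0, 0]) cube([280, 1040, 540]);
translate([840, 0, 0]) cube([280, 1040, 720]);
translate([1120, 0, 0]) cube([280, 1040, 900]);


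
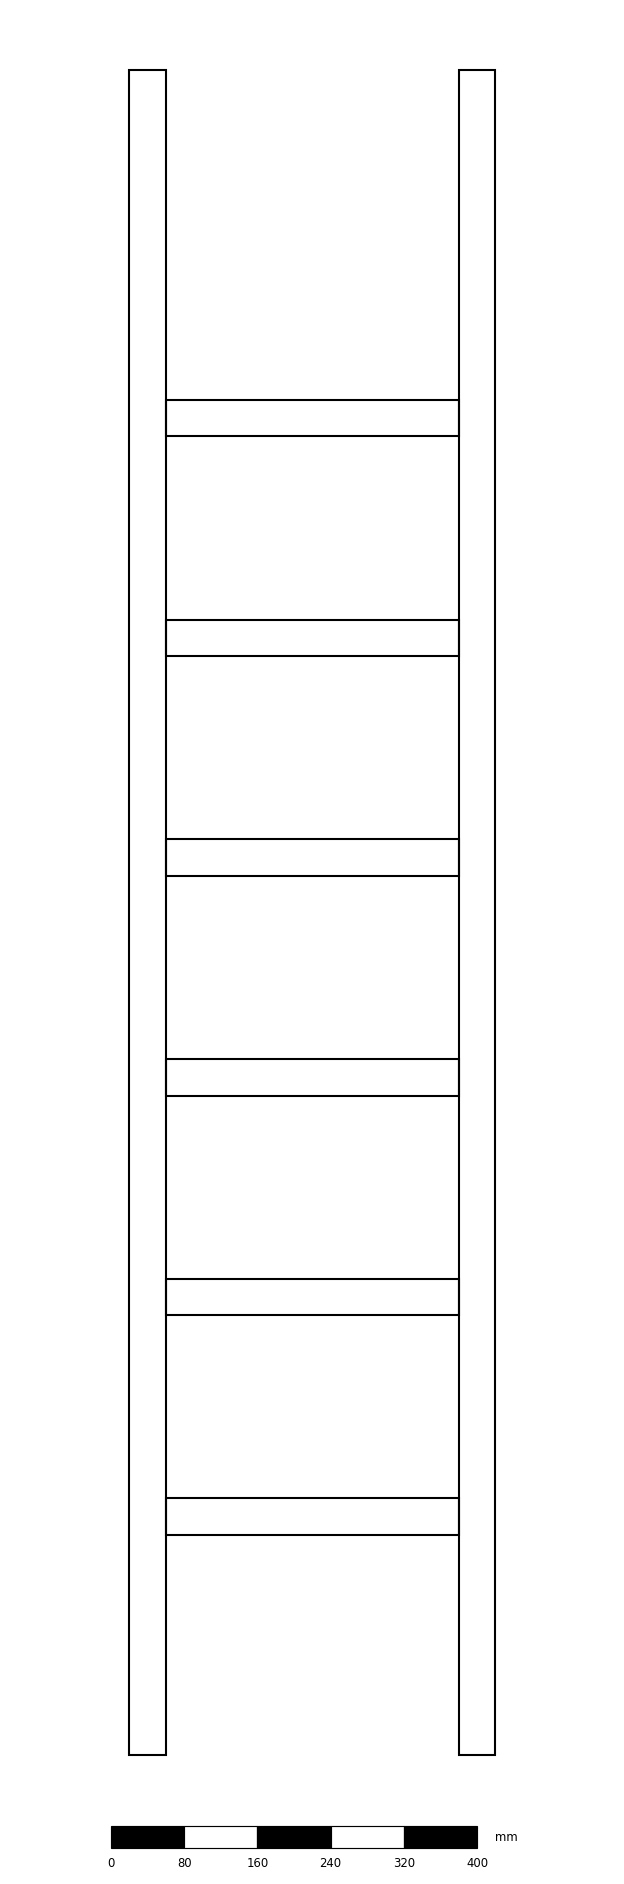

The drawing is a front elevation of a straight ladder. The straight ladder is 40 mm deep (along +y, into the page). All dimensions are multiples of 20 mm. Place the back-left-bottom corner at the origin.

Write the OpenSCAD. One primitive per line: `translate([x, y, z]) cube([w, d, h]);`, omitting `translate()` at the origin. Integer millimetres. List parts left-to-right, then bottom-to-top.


cube([40, 40, 1840]);
translate([40, 0, 240]) cube([320, 40, 40]);
translate([40, 0, 480]) cube([320, 40, 40]);
translate([40, 0, 720]) cube([320, 40, 40]);
translate([40, 0, 960]) cube([320, 40, 40]);
translate([40, 0, 1200]) cube([320, 40, 40]);
translate([40, 0, 1440]) cube([320, 40, 40]);
translate([360, 0, 0]) cube([40, 40, 1840]);
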